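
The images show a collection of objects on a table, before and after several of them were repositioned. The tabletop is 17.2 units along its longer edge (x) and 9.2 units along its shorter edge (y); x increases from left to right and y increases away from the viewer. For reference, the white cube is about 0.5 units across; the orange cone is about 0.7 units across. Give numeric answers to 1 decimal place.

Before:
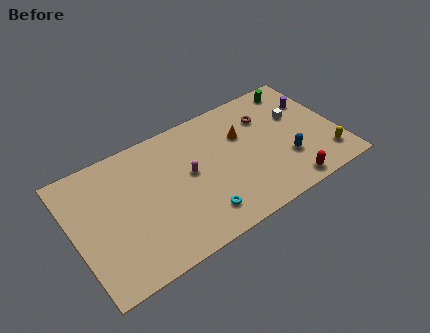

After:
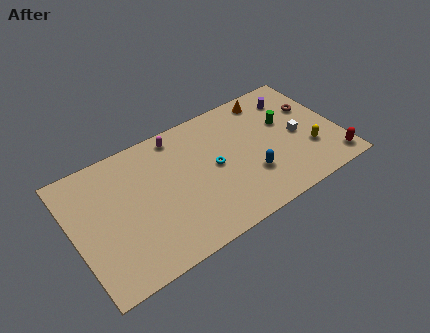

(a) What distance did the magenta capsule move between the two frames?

3.1

The magenta capsule was near (7.5, 5.0) before and (7.2, 8.1) after, so it travelled √(0.3² + 3.1²) ≈ 3.1 units.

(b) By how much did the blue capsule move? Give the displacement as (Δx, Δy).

(-2.4, 0.0)

The blue capsule was at about (13.6, 2.9) and moved to about (11.2, 2.9).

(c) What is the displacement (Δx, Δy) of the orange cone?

(2.1, 1.9)

The orange cone was at about (11.2, 6.1) and moved to about (13.3, 8.0).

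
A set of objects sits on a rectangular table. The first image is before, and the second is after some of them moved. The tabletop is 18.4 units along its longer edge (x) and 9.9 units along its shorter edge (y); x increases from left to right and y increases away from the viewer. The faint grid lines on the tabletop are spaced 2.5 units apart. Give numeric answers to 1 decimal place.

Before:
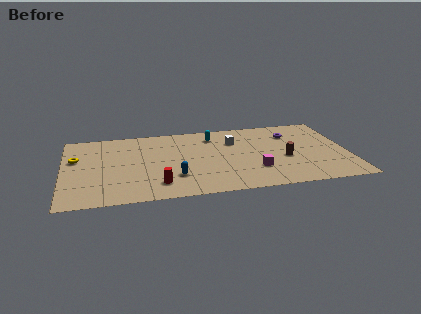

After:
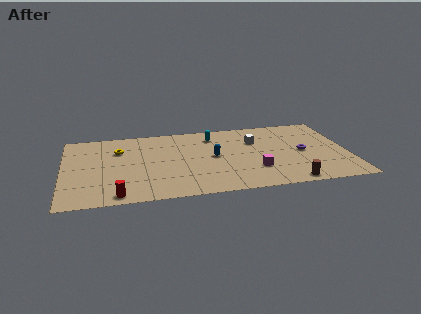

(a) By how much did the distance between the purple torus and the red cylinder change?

+2.3

Before: roughly 10.4 units apart; after: 12.7. That's 2.3 units further apart.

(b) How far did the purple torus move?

2.7

The purple torus moved from about (14.9, 7.4) to (15.5, 4.8), a distance of √(0.6² + 2.6²) ≈ 2.7.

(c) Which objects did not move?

the cyan capsule and the magenta cube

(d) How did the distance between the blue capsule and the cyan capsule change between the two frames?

-3.0

The distance was about 5.9 in the first image and 2.9 in the second, so they moved 3.0 units closer together.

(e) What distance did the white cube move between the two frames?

1.4

The white cube moved from about (11.1, 7.0) to (12.5, 6.8), a distance of √(1.4² + 0.2²) ≈ 1.4.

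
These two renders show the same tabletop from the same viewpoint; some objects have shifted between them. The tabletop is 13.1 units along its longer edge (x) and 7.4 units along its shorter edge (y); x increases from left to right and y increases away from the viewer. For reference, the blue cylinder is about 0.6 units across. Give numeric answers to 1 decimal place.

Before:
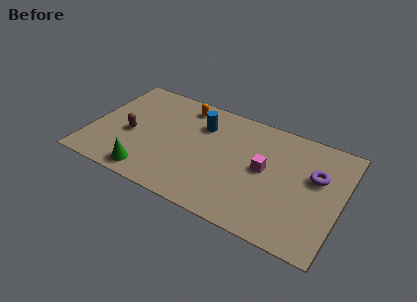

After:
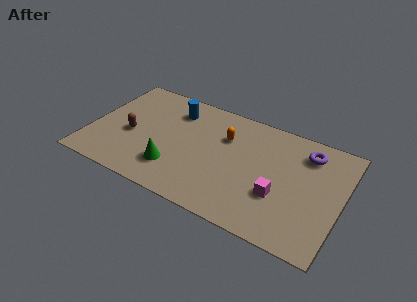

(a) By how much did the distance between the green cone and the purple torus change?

-1.4

They were about 9.0 units apart before and 7.6 after — 1.4 units closer together.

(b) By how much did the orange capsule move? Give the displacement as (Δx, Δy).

(2.4, -1.2)

The orange capsule started near (4.5, 6.3) and ended near (6.9, 5.1).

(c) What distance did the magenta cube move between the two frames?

1.6

The magenta cube was near (9.1, 3.9) before and (10.0, 2.6) after, so it travelled √(0.9² + 1.3²) ≈ 1.6 units.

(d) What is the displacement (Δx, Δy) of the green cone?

(1.2, 0.9)

The green cone was at about (3.4, 1.0) and moved to about (4.6, 1.9).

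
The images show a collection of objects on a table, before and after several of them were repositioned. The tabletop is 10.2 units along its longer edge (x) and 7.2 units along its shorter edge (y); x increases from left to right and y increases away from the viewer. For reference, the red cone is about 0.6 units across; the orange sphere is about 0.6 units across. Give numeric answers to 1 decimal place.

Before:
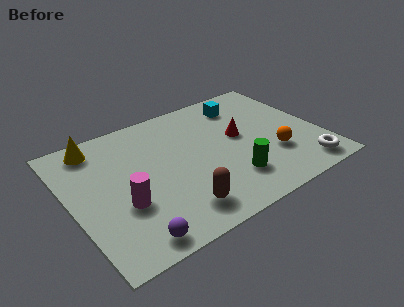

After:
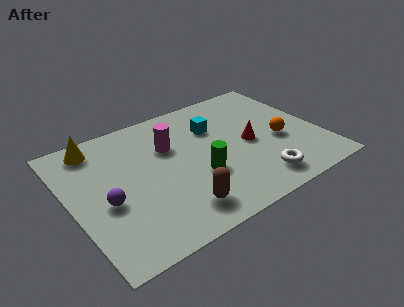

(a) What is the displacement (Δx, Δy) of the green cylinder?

(-1.2, 0.8)

The green cylinder was at about (6.2, 1.8) and moved to about (5.0, 2.6).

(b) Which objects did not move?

the brown capsule and the yellow cone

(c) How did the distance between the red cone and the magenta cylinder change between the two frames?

-1.9

Before: roughly 5.3 units apart; after: 3.4. That's 1.9 units closer together.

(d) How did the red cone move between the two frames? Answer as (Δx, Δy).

(0.3, -0.6)

The red cone started near (7.0, 4.0) and ended near (7.3, 3.4).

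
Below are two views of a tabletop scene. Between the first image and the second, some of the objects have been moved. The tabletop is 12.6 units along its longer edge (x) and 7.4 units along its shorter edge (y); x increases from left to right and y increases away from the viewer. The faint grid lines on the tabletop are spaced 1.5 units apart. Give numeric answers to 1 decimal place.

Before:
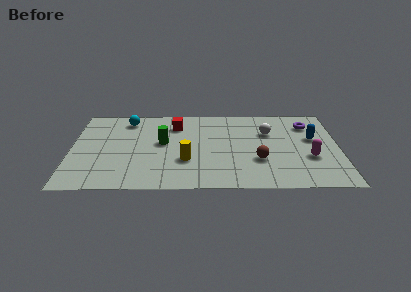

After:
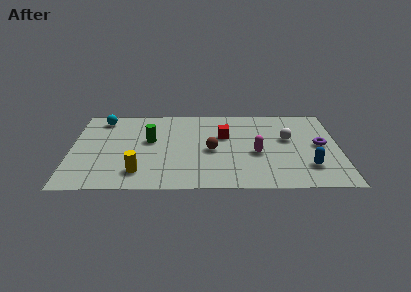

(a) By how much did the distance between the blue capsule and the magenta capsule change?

+1.0

The distance was about 1.7 in the first image and 2.7 in the second, so they moved 1.0 units further apart.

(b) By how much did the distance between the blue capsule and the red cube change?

-1.8

The distance was about 6.6 in the first image and 4.8 in the second, so they moved 1.8 units closer together.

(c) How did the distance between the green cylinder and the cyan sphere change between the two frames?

+0.3

Before: roughly 2.7 units apart; after: 3.0. That's 0.3 units further apart.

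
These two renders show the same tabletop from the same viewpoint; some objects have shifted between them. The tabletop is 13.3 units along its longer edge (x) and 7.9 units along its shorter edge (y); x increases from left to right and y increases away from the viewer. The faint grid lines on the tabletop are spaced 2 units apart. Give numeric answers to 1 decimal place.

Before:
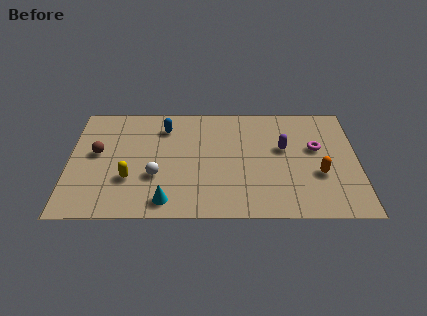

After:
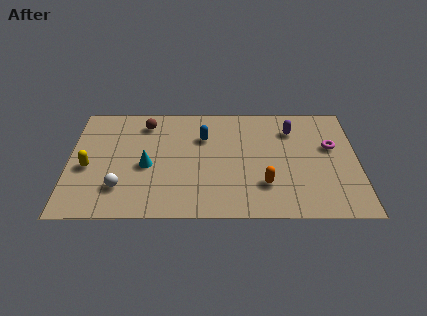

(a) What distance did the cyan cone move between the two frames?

2.6

The cyan cone was near (4.5, 1.1) before and (3.6, 3.5) after, so it travelled √(0.9² + 2.4²) ≈ 2.6 units.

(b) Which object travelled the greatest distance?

the brown sphere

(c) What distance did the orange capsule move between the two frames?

2.6

The orange capsule was near (11.5, 2.9) before and (9.0, 2.2) after, so it travelled √(2.5² + 0.7²) ≈ 2.6 units.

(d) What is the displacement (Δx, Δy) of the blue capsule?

(1.8, -0.7)

From the two frames, the blue capsule sits at roughly (4.4, 6.2) before and (6.2, 5.5) after.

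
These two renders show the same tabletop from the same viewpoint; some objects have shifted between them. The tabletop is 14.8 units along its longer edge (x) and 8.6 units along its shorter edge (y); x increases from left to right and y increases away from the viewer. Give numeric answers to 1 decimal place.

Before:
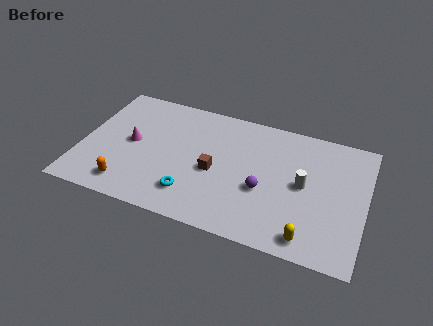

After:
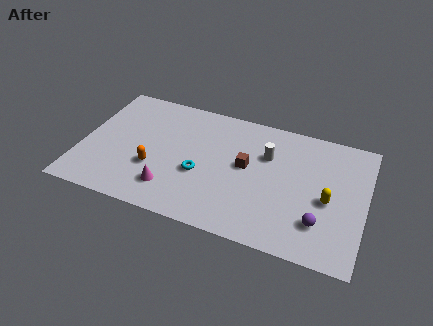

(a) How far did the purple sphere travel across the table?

3.2

The purple sphere moved from about (9.6, 3.4) to (12.6, 2.2), a distance of √(3.0² + 1.2²) ≈ 3.2.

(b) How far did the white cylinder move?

2.4

The white cylinder moved from about (11.6, 4.4) to (9.6, 5.8), a distance of √(2.0² + 1.4²) ≈ 2.4.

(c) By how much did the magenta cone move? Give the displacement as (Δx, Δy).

(2.3, -2.5)

The magenta cone was at about (2.6, 4.4) and moved to about (4.9, 1.9).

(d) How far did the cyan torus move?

1.5

The cyan torus moved from about (6.0, 1.9) to (6.3, 3.4), a distance of √(0.3² + 1.5²) ≈ 1.5.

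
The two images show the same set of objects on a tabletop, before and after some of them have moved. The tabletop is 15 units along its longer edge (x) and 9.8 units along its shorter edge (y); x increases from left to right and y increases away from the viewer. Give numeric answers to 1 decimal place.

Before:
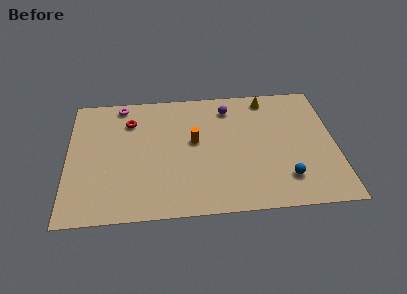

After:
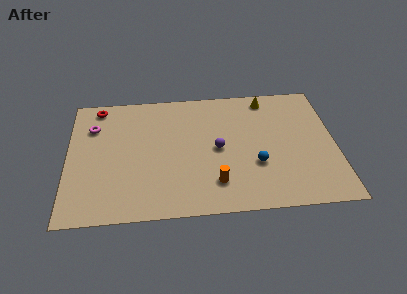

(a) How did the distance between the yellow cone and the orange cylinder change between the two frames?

+1.9

Before: roughly 5.2 units apart; after: 7.1. That's 1.9 units further apart.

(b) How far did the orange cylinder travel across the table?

3.5

The orange cylinder moved from about (7.1, 5.5) to (8.2, 2.2), a distance of √(1.1² + 3.3²) ≈ 3.5.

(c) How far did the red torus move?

2.2

The red torus moved from about (3.5, 7.4) to (1.7, 8.7), a distance of √(1.8² + 1.3²) ≈ 2.2.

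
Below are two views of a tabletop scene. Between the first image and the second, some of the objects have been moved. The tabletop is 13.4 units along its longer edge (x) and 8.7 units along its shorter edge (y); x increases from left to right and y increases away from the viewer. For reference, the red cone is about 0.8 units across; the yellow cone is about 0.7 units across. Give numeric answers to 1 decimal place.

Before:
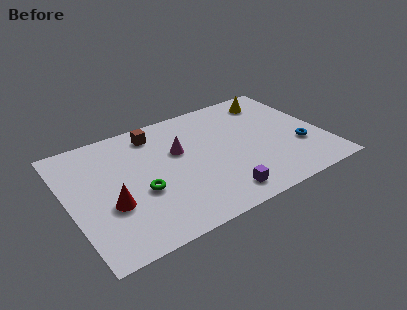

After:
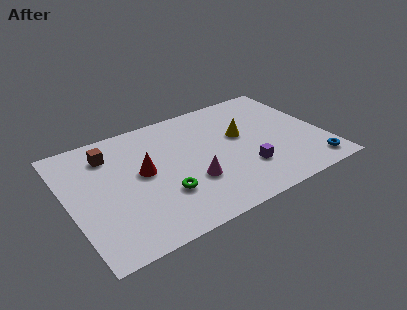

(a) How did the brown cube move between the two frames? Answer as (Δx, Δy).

(-2.5, -0.5)

From the two frames, the brown cube sits at roughly (4.9, 7.3) before and (2.4, 6.8) after.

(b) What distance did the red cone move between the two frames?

2.4

The red cone moved from about (2.0, 3.2) to (3.9, 4.7), a distance of √(1.9² + 1.5²) ≈ 2.4.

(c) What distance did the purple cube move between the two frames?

2.0

The purple cube moved from about (7.4, 1.3) to (9.0, 2.5), a distance of √(1.6² + 1.2²) ≈ 2.0.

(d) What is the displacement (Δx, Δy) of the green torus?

(1.1, -0.7)

The green torus started near (3.6, 3.4) and ended near (4.7, 2.7).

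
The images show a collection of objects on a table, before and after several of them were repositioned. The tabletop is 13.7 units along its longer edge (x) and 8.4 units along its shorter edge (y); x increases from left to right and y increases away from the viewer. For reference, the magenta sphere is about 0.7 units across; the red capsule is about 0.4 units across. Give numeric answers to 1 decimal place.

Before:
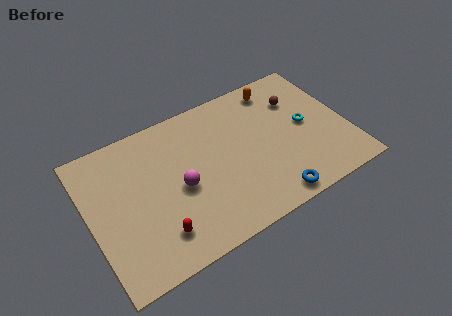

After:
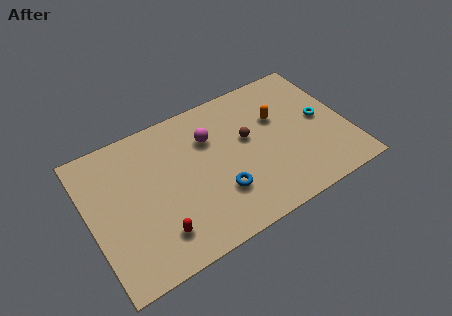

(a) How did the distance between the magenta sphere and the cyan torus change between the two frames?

-0.9

They were about 6.9 units apart before and 6.0 after — 0.9 units closer together.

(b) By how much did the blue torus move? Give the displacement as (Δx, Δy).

(-2.5, 1.6)

The blue torus started near (9.1, 0.9) and ended near (6.6, 2.5).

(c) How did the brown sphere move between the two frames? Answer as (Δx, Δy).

(-2.9, -1.1)

From the two frames, the brown sphere sits at roughly (11.4, 6.0) before and (8.5, 4.9) after.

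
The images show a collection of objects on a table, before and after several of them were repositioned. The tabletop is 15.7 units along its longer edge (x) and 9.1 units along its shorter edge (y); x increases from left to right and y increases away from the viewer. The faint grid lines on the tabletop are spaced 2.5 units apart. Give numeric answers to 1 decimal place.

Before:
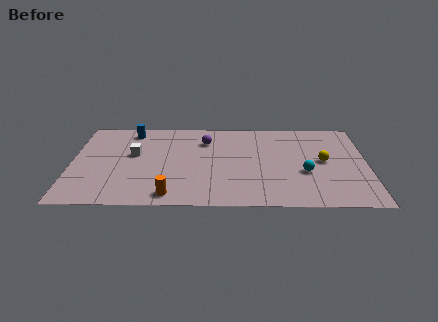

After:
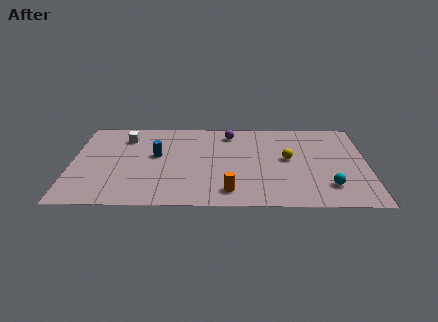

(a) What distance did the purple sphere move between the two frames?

1.5

The purple sphere moved from about (7.1, 6.8) to (8.4, 7.6), a distance of √(1.3² + 0.8²) ≈ 1.5.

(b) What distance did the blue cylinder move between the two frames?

3.0

The blue cylinder was near (3.1, 7.8) before and (4.5, 5.2) after, so it travelled √(1.4² + 2.6²) ≈ 3.0 units.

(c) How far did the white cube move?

1.9

The white cube was near (3.3, 5.3) before and (2.8, 7.1) after, so it travelled √(0.5² + 1.8²) ≈ 1.9 units.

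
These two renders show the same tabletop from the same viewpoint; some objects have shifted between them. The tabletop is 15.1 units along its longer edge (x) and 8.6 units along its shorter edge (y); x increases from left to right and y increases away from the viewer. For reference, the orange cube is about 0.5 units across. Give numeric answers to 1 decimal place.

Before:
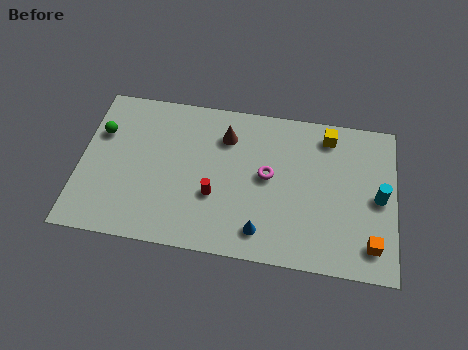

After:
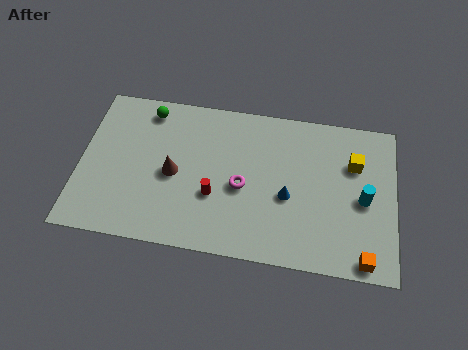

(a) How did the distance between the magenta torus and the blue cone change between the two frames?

-0.9

Before: roughly 3.1 units apart; after: 2.2. That's 0.9 units closer together.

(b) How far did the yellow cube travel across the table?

1.9

The yellow cube was near (11.8, 7.3) before and (13.1, 5.9) after, so it travelled √(1.3² + 1.4²) ≈ 1.9 units.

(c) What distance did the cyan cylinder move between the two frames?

0.7

The cyan cylinder was near (14.3, 4.2) before and (13.6, 4.0) after, so it travelled √(0.7² + 0.2²) ≈ 0.7 units.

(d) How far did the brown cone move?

3.5

From (6.9, 6.5) to (4.5, 4.0), the brown cone covered √(2.4² + 2.5²) ≈ 3.5 units.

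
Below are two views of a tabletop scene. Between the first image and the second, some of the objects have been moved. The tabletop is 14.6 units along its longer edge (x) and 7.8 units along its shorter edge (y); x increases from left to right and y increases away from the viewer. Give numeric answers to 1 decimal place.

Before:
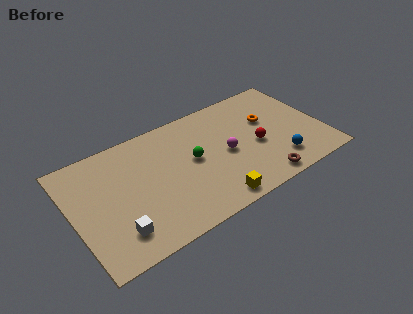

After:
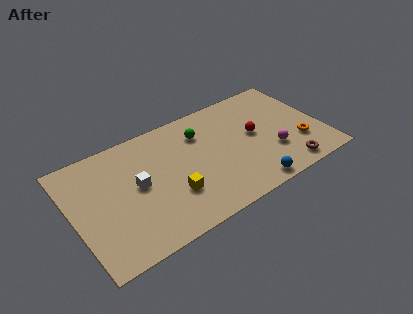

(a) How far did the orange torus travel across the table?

2.9

The orange torus moved from about (11.6, 4.9) to (13.1, 2.4), a distance of √(1.5² + 2.5²) ≈ 2.9.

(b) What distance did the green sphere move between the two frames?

1.7

From (7.0, 4.2) to (7.7, 5.8), the green sphere covered √(0.7² + 1.6²) ≈ 1.7 units.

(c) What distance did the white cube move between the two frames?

2.8

The white cube was near (2.2, 1.7) before and (3.7, 4.1) after, so it travelled √(1.5² + 2.4²) ≈ 2.8 units.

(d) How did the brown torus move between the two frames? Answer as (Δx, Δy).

(1.6, 0.1)

The brown torus started near (10.5, 0.9) and ended near (12.1, 1.0).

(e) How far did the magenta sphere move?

2.9

From (8.9, 3.7) to (11.5, 2.5), the magenta sphere covered √(2.6² + 1.2²) ≈ 2.9 units.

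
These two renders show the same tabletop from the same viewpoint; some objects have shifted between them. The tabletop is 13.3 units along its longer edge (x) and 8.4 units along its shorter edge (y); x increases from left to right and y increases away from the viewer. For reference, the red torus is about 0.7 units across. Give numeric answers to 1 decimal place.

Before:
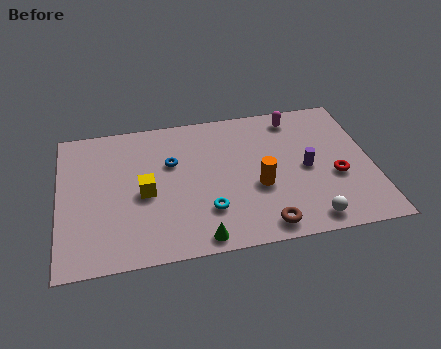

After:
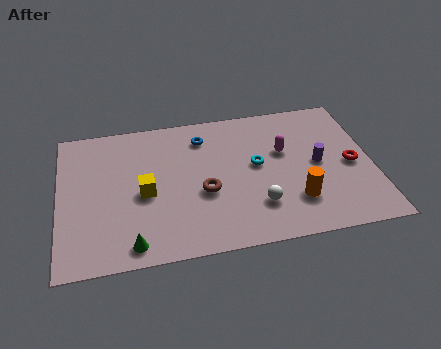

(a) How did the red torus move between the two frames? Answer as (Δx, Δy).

(0.7, 0.6)

From the two frames, the red torus sits at roughly (11.7, 3.3) before and (12.4, 3.9) after.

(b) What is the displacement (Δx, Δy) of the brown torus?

(-2.4, 2.4)

From the two frames, the brown torus sits at roughly (8.5, 1.0) before and (6.1, 3.4) after.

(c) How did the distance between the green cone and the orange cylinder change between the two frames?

+3.4

Before: roughly 3.6 units apart; after: 7.0. That's 3.4 units further apart.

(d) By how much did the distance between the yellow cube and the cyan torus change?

+1.9

They were about 3.0 units apart before and 4.9 after — 1.9 units further apart.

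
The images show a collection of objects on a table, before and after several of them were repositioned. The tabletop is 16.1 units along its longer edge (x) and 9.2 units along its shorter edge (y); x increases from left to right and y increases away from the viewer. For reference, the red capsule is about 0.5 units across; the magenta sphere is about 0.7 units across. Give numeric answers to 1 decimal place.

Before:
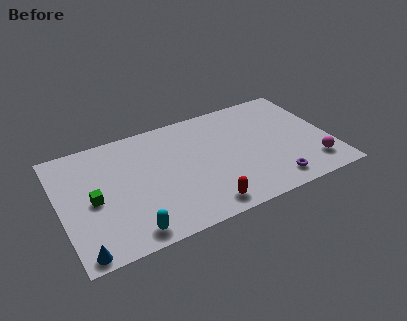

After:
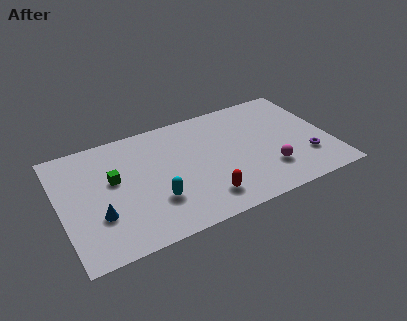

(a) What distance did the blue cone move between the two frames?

2.5

The blue cone was near (0.9, 0.8) before and (2.1, 3.0) after, so it travelled √(1.2² + 2.2²) ≈ 2.5 units.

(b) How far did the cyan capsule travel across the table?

2.4

The cyan capsule moved from about (3.7, 1.1) to (5.4, 2.8), a distance of √(1.7² + 1.7²) ≈ 2.4.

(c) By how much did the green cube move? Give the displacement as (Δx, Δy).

(1.3, 1.1)

The green cube started near (1.9, 4.3) and ended near (3.2, 5.4).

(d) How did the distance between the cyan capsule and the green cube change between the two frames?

-0.3

The distance was about 3.7 in the first image and 3.4 in the second, so they moved 0.3 units closer together.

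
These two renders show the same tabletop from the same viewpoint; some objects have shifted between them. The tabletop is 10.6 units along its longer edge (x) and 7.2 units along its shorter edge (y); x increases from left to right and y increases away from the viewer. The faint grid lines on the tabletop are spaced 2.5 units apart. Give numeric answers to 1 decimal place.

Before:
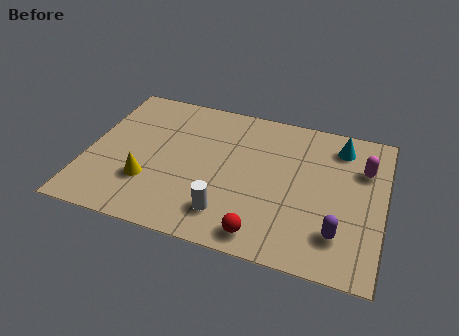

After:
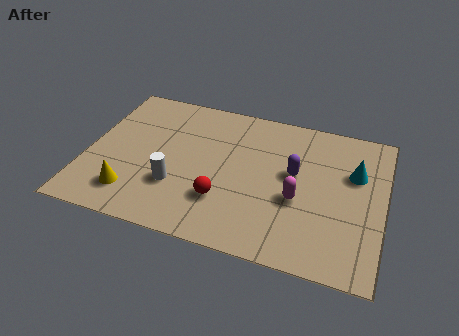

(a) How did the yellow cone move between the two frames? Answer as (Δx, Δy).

(-0.5, -0.7)

From the two frames, the yellow cone sits at roughly (2.3, 2.2) before and (1.8, 1.5) after.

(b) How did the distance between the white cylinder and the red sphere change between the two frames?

+0.3

Before: roughly 1.4 units apart; after: 1.7. That's 0.3 units further apart.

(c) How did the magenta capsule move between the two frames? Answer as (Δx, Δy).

(-2.2, -2.1)

The magenta capsule was at about (9.8, 5.0) and moved to about (7.6, 2.9).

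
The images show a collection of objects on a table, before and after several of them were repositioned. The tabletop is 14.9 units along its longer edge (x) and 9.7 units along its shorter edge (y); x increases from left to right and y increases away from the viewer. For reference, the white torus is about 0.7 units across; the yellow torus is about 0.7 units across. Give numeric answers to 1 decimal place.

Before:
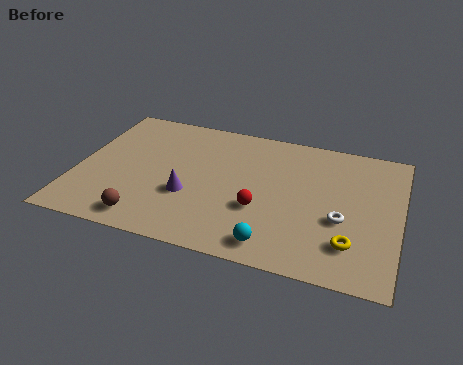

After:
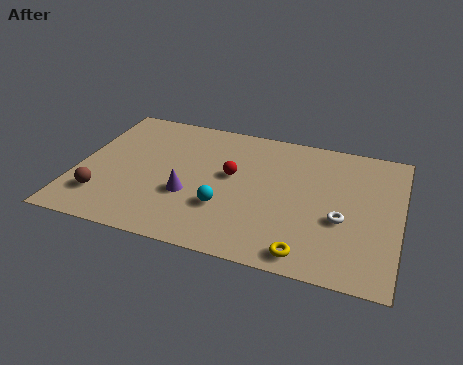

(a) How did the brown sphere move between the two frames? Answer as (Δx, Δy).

(-2.2, 1.0)

The brown sphere was at about (3.6, 1.3) and moved to about (1.4, 2.3).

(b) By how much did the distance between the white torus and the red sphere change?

+1.8

Before: roughly 3.7 units apart; after: 5.5. That's 1.8 units further apart.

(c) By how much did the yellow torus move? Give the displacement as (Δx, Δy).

(-1.9, -1.2)

The yellow torus started near (12.8, 2.3) and ended near (10.9, 1.1).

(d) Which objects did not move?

the white torus and the purple cone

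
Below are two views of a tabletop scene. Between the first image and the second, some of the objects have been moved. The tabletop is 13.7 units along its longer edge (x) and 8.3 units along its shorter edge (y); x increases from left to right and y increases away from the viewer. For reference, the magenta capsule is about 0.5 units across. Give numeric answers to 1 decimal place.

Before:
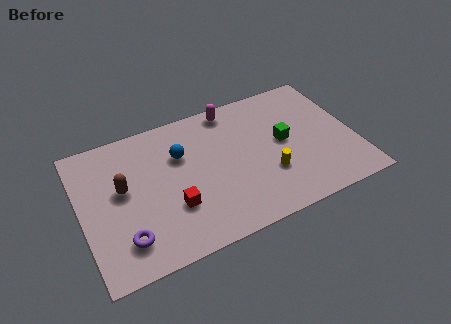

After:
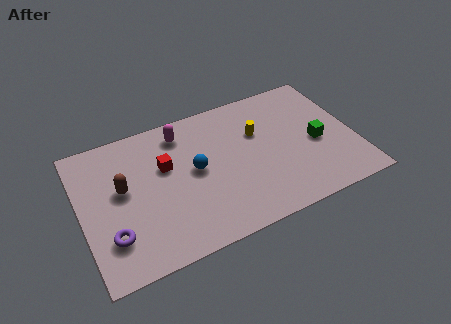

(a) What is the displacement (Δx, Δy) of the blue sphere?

(0.6, -1.2)

From the two frames, the blue sphere sits at roughly (5.1, 5.6) before and (5.7, 4.4) after.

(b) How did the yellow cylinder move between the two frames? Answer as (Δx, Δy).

(-0.2, 2.7)

From the two frames, the yellow cylinder sits at roughly (9.2, 2.7) before and (9.0, 5.4) after.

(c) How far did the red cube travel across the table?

2.5

The red cube moved from about (4.4, 2.7) to (4.3, 5.2), a distance of √(0.1² + 2.5²) ≈ 2.5.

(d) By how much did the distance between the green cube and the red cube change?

+1.6

The distance was about 6.0 in the first image and 7.6 in the second, so they moved 1.6 units further apart.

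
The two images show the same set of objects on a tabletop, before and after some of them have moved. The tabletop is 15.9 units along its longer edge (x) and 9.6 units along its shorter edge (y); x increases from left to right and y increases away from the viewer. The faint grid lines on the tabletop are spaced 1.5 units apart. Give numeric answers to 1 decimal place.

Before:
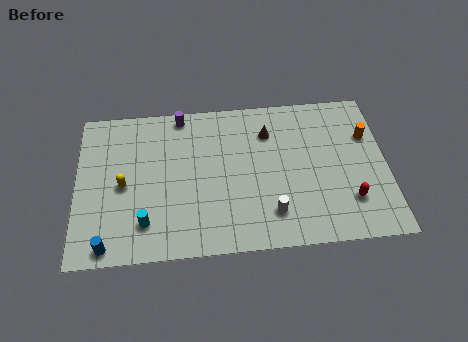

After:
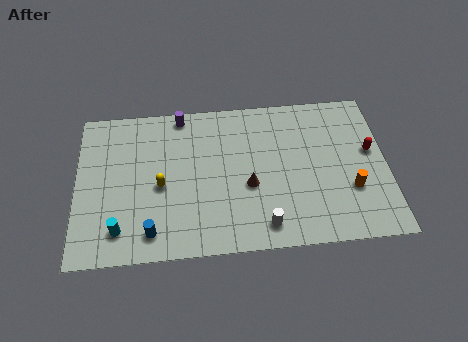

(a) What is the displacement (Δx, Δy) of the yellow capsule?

(1.9, -0.2)

The yellow capsule was at about (2.4, 4.5) and moved to about (4.3, 4.3).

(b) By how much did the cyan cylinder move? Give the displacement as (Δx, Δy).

(-1.3, -0.3)

The cyan cylinder was at about (3.5, 2.1) and moved to about (2.2, 1.8).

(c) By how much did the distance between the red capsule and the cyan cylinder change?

+3.0

Before: roughly 10.4 units apart; after: 13.4. That's 3.0 units further apart.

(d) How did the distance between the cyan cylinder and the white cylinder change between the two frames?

+0.9

Before: roughly 6.4 units apart; after: 7.3. That's 0.9 units further apart.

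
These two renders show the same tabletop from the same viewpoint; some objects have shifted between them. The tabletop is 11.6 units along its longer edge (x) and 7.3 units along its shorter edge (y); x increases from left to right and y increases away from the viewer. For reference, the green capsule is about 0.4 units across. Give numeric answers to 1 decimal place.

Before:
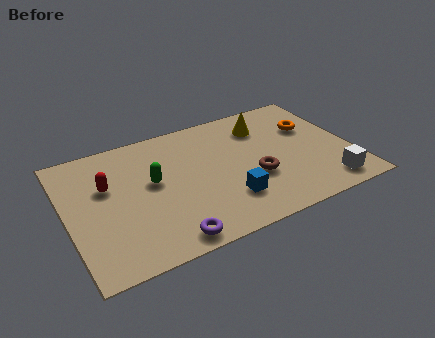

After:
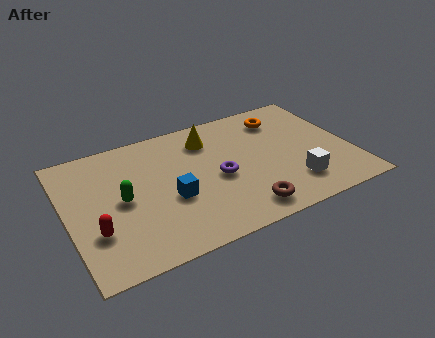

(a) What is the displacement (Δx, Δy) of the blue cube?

(-2.2, 1.0)

The blue cube was at about (6.3, 1.9) and moved to about (4.1, 2.9).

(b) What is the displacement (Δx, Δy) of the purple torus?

(2.4, 2.5)

The purple torus was at about (3.7, 0.8) and moved to about (6.1, 3.3).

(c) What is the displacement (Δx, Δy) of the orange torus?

(-1.1, 1.0)

From the two frames, the orange torus sits at roughly (10.2, 4.8) before and (9.1, 5.8) after.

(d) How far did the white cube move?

1.4

The white cube moved from about (10.3, 1.1) to (9.0, 1.7), a distance of √(1.3² + 0.6²) ≈ 1.4.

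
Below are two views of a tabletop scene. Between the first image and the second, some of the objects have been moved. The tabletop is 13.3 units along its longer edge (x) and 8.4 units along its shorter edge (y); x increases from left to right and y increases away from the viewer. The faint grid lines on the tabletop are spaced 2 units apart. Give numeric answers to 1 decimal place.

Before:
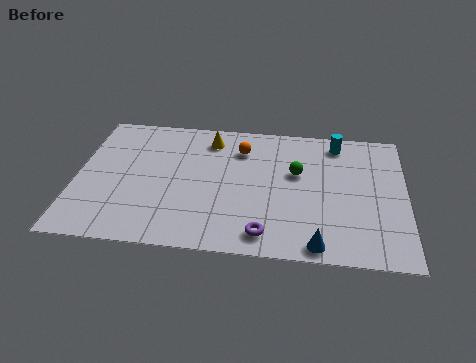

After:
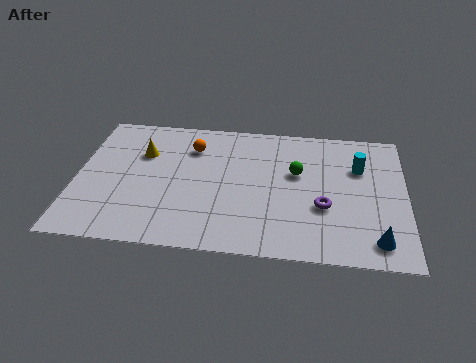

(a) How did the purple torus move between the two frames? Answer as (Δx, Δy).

(2.3, 1.9)

The purple torus started near (7.7, 1.2) and ended near (10.0, 3.1).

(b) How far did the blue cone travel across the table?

2.4

From (9.8, 0.8) to (12.1, 1.3), the blue cone covered √(2.3² + 0.5²) ≈ 2.4 units.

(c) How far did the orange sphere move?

2.0

The orange sphere moved from about (6.6, 6.4) to (4.6, 6.3), a distance of √(2.0² + 0.1²) ≈ 2.0.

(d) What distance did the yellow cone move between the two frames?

3.0

From (5.3, 6.9) to (2.6, 5.7), the yellow cone covered √(2.7² + 1.2²) ≈ 3.0 units.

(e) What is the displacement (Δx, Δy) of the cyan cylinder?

(0.9, -1.5)

The cyan cylinder was at about (10.5, 7.2) and moved to about (11.4, 5.7).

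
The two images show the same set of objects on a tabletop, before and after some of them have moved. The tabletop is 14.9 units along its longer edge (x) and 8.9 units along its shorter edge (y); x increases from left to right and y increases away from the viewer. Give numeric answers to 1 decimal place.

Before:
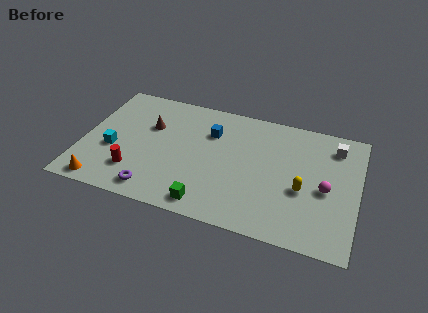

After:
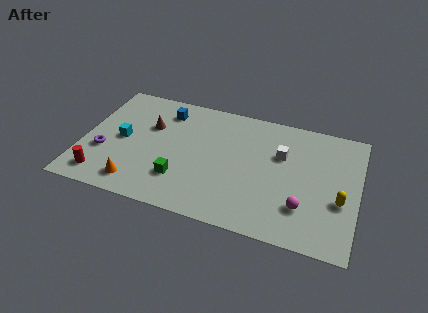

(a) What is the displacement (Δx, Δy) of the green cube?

(-1.6, 1.3)

The green cube started near (7.1, 1.1) and ended near (5.5, 2.4).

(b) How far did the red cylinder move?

1.9

From (3.0, 2.2) to (1.3, 1.4), the red cylinder covered √(1.7² + 0.8²) ≈ 1.9 units.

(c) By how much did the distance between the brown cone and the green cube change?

-2.0

They were about 5.9 units apart before and 3.9 after — 2.0 units closer together.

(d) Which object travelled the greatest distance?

the purple torus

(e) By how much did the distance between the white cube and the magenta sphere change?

+0.5

The distance was about 3.2 in the first image and 3.7 in the second, so they moved 0.5 units further apart.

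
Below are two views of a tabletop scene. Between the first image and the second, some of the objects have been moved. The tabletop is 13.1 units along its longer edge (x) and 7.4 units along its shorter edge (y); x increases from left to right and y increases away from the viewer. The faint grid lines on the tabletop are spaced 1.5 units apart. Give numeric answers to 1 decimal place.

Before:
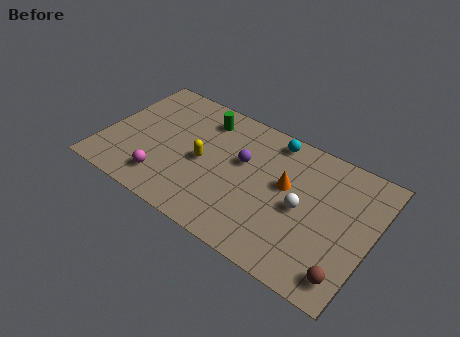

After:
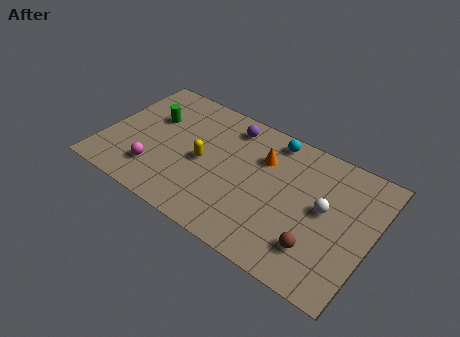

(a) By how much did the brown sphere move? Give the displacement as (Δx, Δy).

(-1.5, 0.6)

From the two frames, the brown sphere sits at roughly (12.3, 1.2) before and (10.8, 1.8) after.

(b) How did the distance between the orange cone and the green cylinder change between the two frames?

+0.8

Before: roughly 4.7 units apart; after: 5.5. That's 0.8 units further apart.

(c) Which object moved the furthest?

the green cylinder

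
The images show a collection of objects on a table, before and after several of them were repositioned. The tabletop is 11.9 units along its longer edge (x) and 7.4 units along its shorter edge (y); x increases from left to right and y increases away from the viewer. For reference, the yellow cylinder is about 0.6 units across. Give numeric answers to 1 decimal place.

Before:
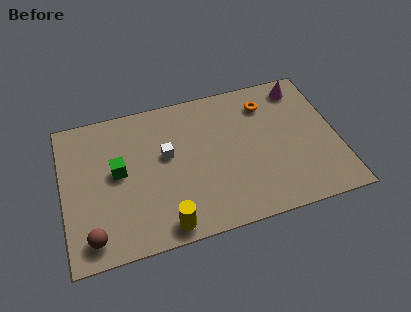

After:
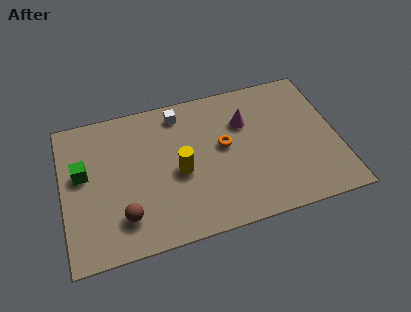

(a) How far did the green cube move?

1.5

The green cube moved from about (2.4, 4.0) to (0.9, 4.3), a distance of √(1.5² + 0.3²) ≈ 1.5.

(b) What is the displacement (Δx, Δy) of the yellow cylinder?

(0.8, 2.5)

The yellow cylinder started near (4.2, 0.8) and ended near (5.0, 3.3).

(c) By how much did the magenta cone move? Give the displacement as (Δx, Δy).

(-2.6, -1.2)

The magenta cone was at about (10.6, 6.3) and moved to about (8.0, 5.1).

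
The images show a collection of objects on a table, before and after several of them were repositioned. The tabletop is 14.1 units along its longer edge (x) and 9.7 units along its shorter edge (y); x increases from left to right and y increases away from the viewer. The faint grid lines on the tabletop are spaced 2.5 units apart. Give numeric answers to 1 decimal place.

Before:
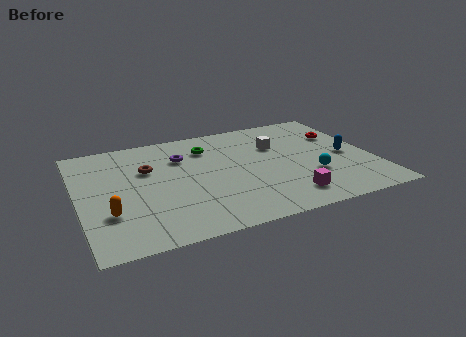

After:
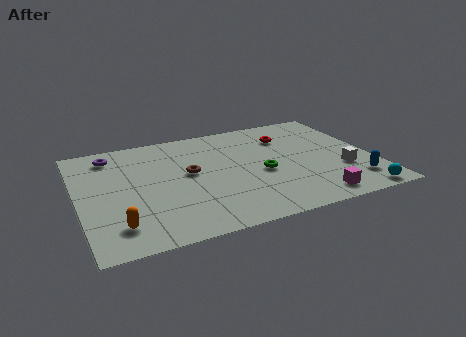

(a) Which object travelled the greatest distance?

the white cube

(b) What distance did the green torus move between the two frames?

3.9

From (6.4, 7.4) to (8.7, 4.2), the green torus covered √(2.3² + 3.2²) ≈ 3.9 units.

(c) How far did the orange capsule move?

1.1

The orange capsule moved from about (1.3, 3.0) to (1.6, 1.9), a distance of √(0.3² + 1.1²) ≈ 1.1.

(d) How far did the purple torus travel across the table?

3.5

The purple torus moved from about (5.1, 6.9) to (1.8, 8.1), a distance of √(3.3² + 1.2²) ≈ 3.5.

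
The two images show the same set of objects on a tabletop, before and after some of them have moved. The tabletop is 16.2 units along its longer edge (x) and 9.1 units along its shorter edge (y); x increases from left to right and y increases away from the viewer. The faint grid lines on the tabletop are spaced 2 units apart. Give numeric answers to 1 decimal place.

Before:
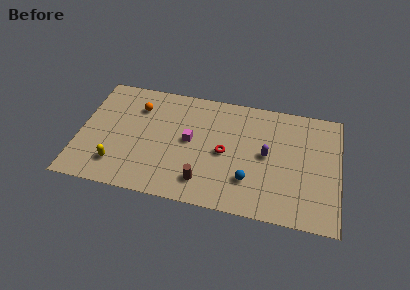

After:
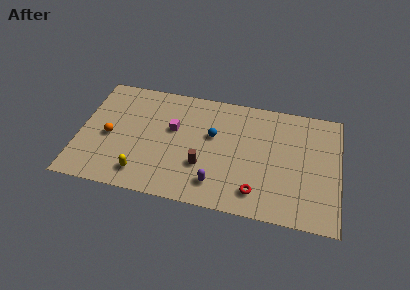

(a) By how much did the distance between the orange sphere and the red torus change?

+3.5

The distance was about 6.1 in the first image and 9.6 in the second, so they moved 3.5 units further apart.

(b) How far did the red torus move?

3.3

The red torus was near (9.1, 4.3) before and (11.2, 1.7) after, so it travelled √(2.1² + 2.6²) ≈ 3.3 units.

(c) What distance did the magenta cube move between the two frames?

1.3

The magenta cube was near (6.9, 4.8) before and (5.8, 5.5) after, so it travelled √(1.1² + 0.7²) ≈ 1.3 units.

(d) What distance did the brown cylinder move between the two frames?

1.2

The brown cylinder moved from about (7.9, 1.8) to (7.8, 3.0), a distance of √(0.1² + 1.2²) ≈ 1.2.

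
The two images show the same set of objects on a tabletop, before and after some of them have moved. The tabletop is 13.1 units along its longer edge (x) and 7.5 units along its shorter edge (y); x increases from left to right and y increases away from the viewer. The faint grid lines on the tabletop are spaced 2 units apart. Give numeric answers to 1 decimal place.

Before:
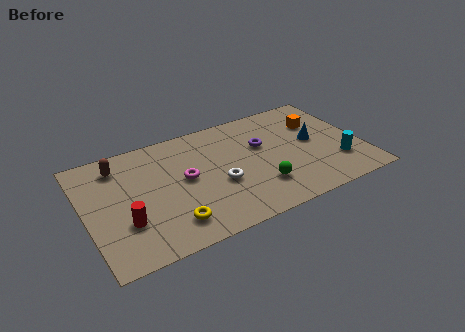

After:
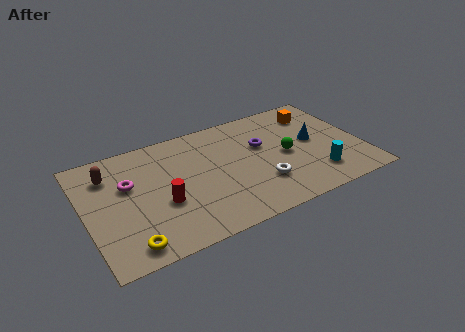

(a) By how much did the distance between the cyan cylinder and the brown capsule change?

-0.6

The distance was about 10.8 in the first image and 10.2 in the second, so they moved 0.6 units closer together.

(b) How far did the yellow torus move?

2.1

From (3.7, 1.5) to (1.7, 1.0), the yellow torus covered √(2.0² + 0.5²) ≈ 2.1 units.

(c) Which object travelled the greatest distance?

the magenta torus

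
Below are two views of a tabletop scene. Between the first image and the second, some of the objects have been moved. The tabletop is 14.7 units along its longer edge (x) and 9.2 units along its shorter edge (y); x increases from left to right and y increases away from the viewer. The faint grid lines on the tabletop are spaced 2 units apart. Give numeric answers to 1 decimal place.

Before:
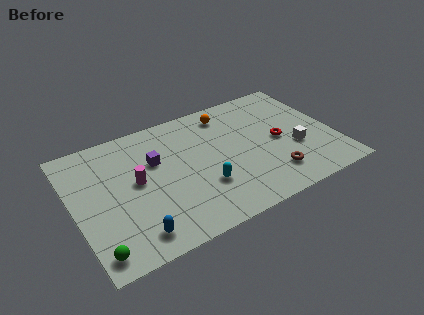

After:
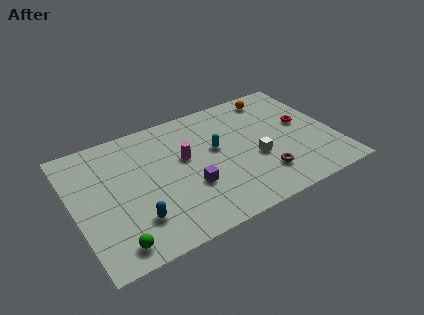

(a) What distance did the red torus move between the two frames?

1.7

The red torus moved from about (11.6, 4.4) to (13.1, 5.1), a distance of √(1.5² + 0.7²) ≈ 1.7.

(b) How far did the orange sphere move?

2.8

The orange sphere moved from about (9.1, 7.7) to (11.9, 7.9), a distance of √(2.8² + 0.2²) ≈ 2.8.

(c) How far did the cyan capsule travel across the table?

2.6

The cyan capsule was near (7.0, 2.9) before and (8.1, 5.3) after, so it travelled √(1.1² + 2.4²) ≈ 2.6 units.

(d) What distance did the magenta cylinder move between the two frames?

2.8

From (3.5, 4.9) to (6.3, 5.4), the magenta cylinder covered √(2.8² + 0.5²) ≈ 2.8 units.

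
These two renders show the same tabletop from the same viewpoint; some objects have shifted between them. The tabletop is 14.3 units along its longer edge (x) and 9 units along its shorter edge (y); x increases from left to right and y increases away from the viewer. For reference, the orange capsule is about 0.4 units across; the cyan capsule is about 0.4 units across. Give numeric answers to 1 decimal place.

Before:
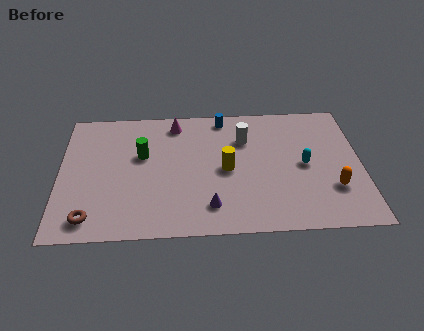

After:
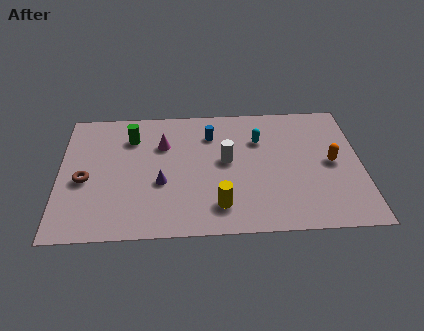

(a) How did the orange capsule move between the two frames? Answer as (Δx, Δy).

(0.0, 1.8)

The orange capsule was at about (12.9, 2.7) and moved to about (12.9, 4.5).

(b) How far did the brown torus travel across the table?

2.6

From (1.5, 1.3) to (1.2, 3.9), the brown torus covered √(0.3² + 2.6²) ≈ 2.6 units.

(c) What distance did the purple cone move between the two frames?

2.9

The purple cone moved from about (7.1, 1.8) to (4.8, 3.5), a distance of √(2.3² + 1.7²) ≈ 2.9.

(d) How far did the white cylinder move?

1.7

The white cylinder moved from about (8.8, 6.4) to (7.9, 4.9), a distance of √(0.9² + 1.5²) ≈ 1.7.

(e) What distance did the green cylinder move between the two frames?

1.4

From (3.9, 5.5) to (3.4, 6.8), the green cylinder covered √(0.5² + 1.3²) ≈ 1.4 units.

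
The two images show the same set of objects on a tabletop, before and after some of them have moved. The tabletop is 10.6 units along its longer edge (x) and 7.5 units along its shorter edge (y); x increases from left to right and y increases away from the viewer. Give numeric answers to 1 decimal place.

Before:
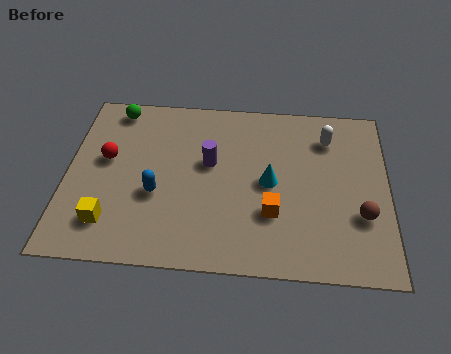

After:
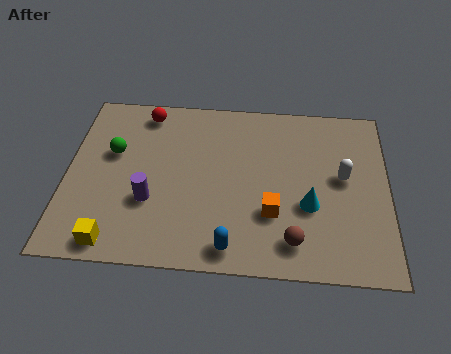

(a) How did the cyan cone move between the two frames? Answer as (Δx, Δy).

(1.3, -0.9)

From the two frames, the cyan cone sits at roughly (6.7, 3.7) before and (8.0, 2.8) after.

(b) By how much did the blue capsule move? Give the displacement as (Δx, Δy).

(2.5, -2.0)

The blue capsule started near (3.0, 2.9) and ended near (5.5, 0.9).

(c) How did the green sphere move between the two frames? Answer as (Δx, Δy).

(0.0, -2.0)

The green sphere started near (1.5, 6.6) and ended near (1.5, 4.6).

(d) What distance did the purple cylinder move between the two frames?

2.6

The purple cylinder was near (4.7, 4.4) before and (2.8, 2.6) after, so it travelled √(1.9² + 1.8²) ≈ 2.6 units.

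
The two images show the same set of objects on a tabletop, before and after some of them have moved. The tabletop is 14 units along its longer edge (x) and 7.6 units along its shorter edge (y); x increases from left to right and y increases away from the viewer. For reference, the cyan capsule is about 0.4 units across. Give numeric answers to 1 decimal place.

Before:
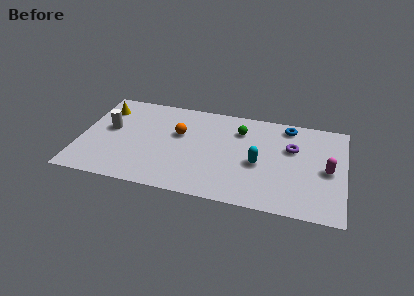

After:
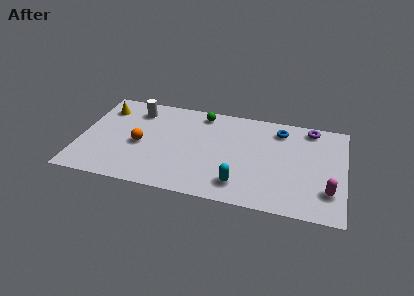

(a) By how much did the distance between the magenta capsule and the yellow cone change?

+0.5

The distance was about 12.2 in the first image and 12.7 in the second, so they moved 0.5 units further apart.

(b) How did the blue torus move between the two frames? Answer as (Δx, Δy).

(-0.4, -0.4)

The blue torus was at about (10.9, 6.6) and moved to about (10.5, 6.2).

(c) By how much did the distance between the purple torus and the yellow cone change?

+0.9

Before: roughly 10.1 units apart; after: 11.0. That's 0.9 units further apart.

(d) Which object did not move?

the yellow cone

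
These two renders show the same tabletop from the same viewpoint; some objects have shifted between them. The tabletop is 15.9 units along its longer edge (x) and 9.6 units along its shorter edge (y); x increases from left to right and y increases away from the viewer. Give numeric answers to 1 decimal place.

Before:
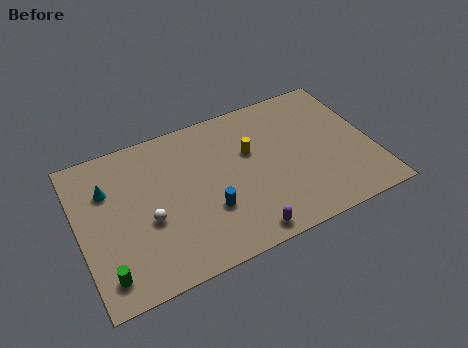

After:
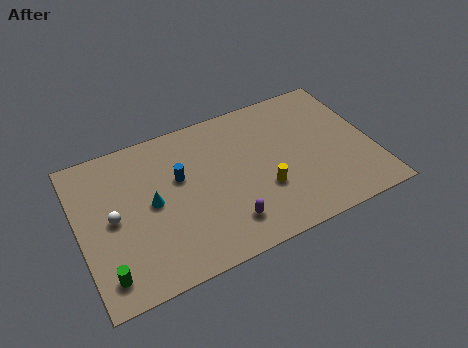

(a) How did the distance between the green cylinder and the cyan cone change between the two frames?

-0.8

Before: roughly 5.1 units apart; after: 4.3. That's 0.8 units closer together.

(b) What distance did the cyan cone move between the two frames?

2.8

The cyan cone moved from about (1.7, 6.7) to (3.9, 4.9), a distance of √(2.2² + 1.8²) ≈ 2.8.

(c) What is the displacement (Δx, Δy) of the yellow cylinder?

(0.4, -2.7)

From the two frames, the yellow cylinder sits at roughly (9.4, 6.0) before and (9.8, 3.3) after.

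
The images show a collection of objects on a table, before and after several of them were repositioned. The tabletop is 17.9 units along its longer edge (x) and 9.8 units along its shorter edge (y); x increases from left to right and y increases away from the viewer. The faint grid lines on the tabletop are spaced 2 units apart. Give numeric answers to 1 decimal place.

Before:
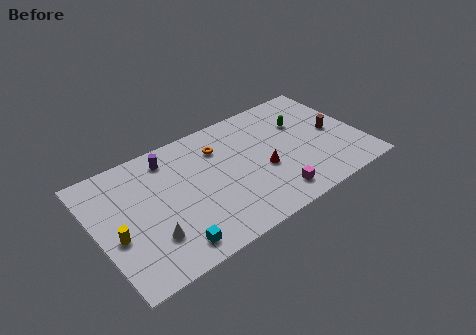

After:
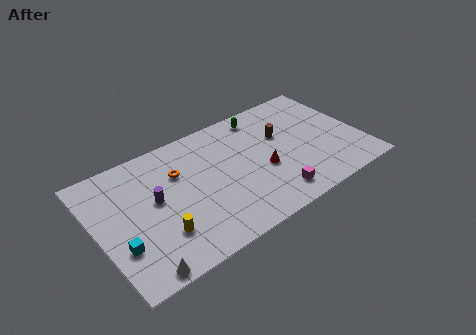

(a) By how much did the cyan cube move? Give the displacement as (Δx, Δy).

(-3.1, 1.7)

The cyan cube was at about (4.3, 1.4) and moved to about (1.2, 3.1).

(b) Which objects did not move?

the red cone and the magenta cube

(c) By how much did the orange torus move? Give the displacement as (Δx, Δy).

(-2.9, -0.6)

The orange torus was at about (8.6, 7.3) and moved to about (5.7, 6.7).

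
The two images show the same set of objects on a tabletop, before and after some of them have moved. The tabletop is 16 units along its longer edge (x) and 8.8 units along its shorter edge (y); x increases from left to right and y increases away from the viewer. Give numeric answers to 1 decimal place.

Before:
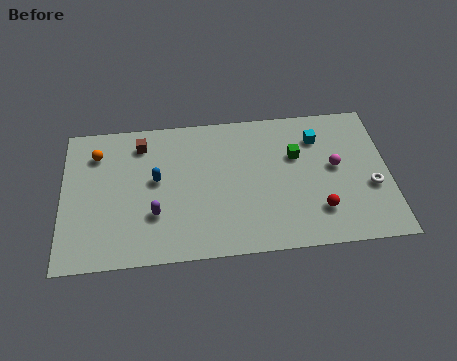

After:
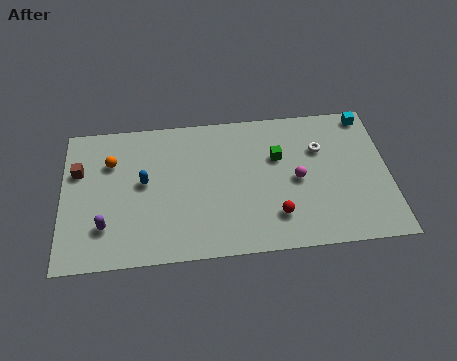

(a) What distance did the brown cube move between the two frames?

3.4

From (3.9, 7.2) to (0.8, 5.8), the brown cube covered √(3.1² + 1.4²) ≈ 3.4 units.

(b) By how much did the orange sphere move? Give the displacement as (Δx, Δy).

(0.7, -0.6)

From the two frames, the orange sphere sits at roughly (1.7, 6.8) before and (2.4, 6.2) after.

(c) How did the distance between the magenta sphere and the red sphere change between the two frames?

-0.4

They were about 2.8 units apart before and 2.4 after — 0.4 units closer together.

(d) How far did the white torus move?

3.5

The white torus was near (15.1, 3.4) before and (12.7, 6.0) after, so it travelled √(2.4² + 2.6²) ≈ 3.5 units.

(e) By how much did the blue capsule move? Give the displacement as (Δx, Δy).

(-0.6, -0.1)

The blue capsule was at about (4.6, 4.9) and moved to about (4.0, 4.8).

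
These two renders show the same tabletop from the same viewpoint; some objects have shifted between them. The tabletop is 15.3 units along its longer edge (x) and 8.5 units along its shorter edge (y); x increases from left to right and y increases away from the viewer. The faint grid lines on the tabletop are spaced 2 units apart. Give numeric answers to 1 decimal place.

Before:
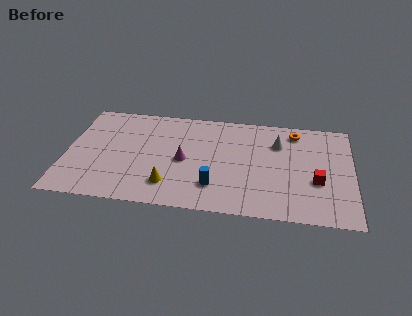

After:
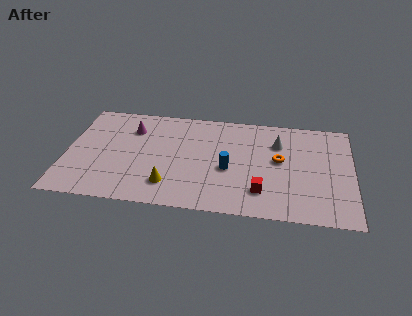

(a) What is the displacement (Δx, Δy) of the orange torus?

(-0.8, -2.5)

The orange torus was at about (12.2, 7.2) and moved to about (11.4, 4.7).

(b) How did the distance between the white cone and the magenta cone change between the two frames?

+2.5

They were about 5.4 units apart before and 7.9 after — 2.5 units further apart.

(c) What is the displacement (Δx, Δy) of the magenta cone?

(-2.9, 2.3)

From the two frames, the magenta cone sits at roughly (6.3, 4.0) before and (3.4, 6.3) after.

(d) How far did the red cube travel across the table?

3.1

From (13.4, 3.2) to (10.5, 2.0), the red cube covered √(2.9² + 1.2²) ≈ 3.1 units.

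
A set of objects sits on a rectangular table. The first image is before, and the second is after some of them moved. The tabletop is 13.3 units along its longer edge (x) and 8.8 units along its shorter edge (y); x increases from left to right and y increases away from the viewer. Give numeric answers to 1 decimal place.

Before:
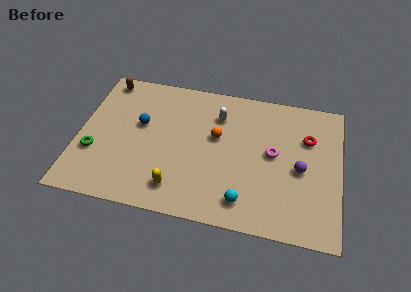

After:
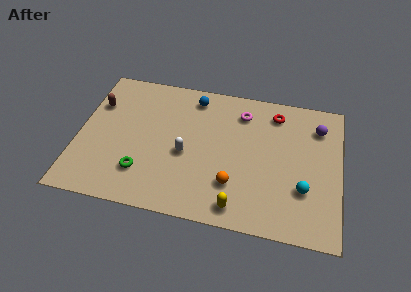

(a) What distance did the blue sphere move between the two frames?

3.5

From (3.1, 5.2) to (5.7, 7.5), the blue sphere covered √(2.6² + 2.3²) ≈ 3.5 units.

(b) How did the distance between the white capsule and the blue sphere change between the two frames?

-0.4

They were about 4.1 units apart before and 3.7 after — 0.4 units closer together.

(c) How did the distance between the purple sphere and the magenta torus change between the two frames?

+2.3

They were about 1.6 units apart before and 3.9 after — 2.3 units further apart.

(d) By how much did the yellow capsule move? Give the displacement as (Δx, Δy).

(3.1, -0.5)

The yellow capsule started near (5.2, 1.6) and ended near (8.3, 1.1).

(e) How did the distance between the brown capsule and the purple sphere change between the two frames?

+0.4

The distance was about 10.9 in the first image and 11.3 in the second, so they moved 0.4 units further apart.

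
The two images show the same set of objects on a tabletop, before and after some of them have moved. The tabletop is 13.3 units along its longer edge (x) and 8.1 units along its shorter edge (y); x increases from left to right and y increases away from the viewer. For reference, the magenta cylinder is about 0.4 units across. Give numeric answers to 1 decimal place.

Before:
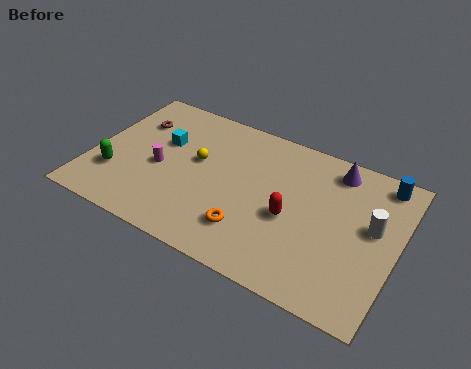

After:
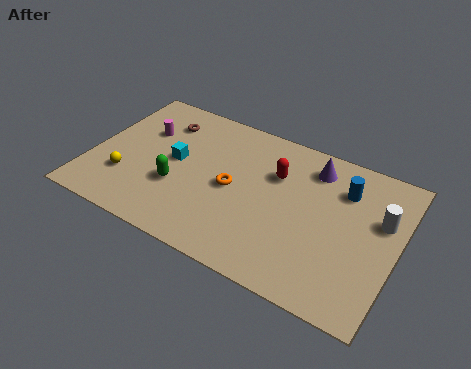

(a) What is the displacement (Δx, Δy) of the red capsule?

(-0.9, 2.0)

From the two frames, the red capsule sits at roughly (8.8, 3.5) before and (7.9, 5.5) after.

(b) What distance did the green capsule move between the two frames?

2.7

The green capsule was near (1.2, 2.4) before and (3.9, 2.9) after, so it travelled √(2.7² + 0.5²) ≈ 2.7 units.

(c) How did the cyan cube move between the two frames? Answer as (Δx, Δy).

(0.7, -0.8)

The cyan cube was at about (2.9, 5.1) and moved to about (3.6, 4.3).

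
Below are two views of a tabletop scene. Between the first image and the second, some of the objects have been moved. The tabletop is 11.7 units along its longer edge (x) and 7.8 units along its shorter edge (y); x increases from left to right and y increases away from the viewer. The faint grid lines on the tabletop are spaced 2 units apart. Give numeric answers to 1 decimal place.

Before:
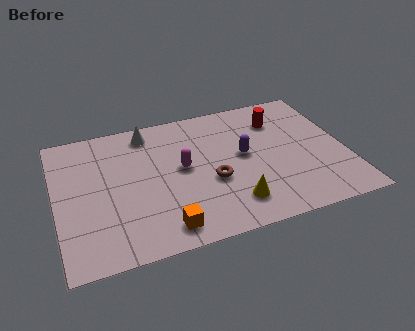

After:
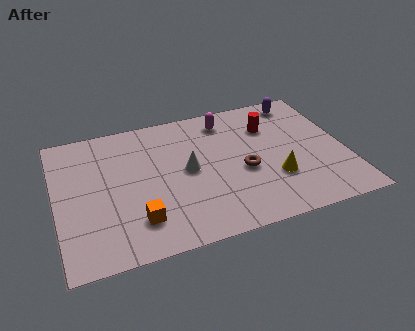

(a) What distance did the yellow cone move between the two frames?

2.0

From (6.9, 1.6) to (8.7, 2.5), the yellow cone covered √(1.8² + 0.9²) ≈ 2.0 units.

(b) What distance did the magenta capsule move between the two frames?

3.0

From (5.1, 4.2) to (7.1, 6.5), the magenta capsule covered √(2.0² + 2.3²) ≈ 3.0 units.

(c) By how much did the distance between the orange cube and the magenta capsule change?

+2.9

They were about 3.3 units apart before and 6.2 after — 2.9 units further apart.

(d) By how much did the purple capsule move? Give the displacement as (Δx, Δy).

(2.6, 2.6)

The purple capsule was at about (7.6, 4.2) and moved to about (10.2, 6.8).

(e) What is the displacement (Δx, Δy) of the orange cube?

(-1.0, 0.7)

The orange cube started near (4.1, 1.1) and ended near (3.1, 1.8).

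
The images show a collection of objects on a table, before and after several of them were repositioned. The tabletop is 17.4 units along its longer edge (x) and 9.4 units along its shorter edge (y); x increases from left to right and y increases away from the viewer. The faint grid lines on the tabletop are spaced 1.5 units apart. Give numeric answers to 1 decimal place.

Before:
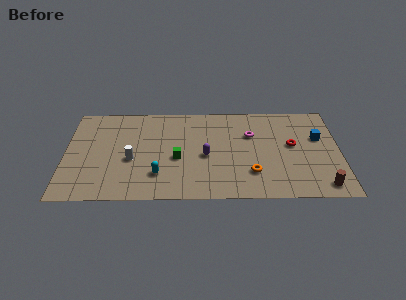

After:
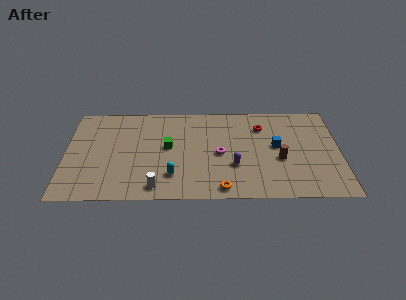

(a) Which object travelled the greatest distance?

the brown cylinder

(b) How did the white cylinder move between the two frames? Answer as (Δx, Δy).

(1.6, -2.7)

The white cylinder was at about (4.2, 3.9) and moved to about (5.8, 1.2).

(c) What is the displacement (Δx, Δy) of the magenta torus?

(-2.0, -1.9)

The magenta torus was at about (11.8, 6.3) and moved to about (9.8, 4.4).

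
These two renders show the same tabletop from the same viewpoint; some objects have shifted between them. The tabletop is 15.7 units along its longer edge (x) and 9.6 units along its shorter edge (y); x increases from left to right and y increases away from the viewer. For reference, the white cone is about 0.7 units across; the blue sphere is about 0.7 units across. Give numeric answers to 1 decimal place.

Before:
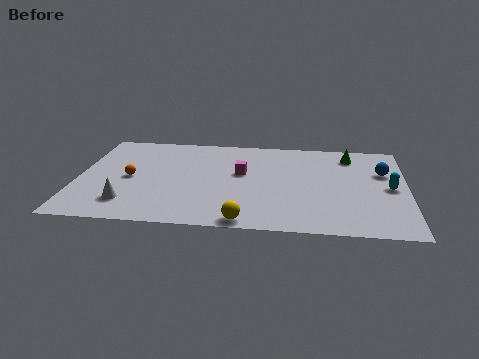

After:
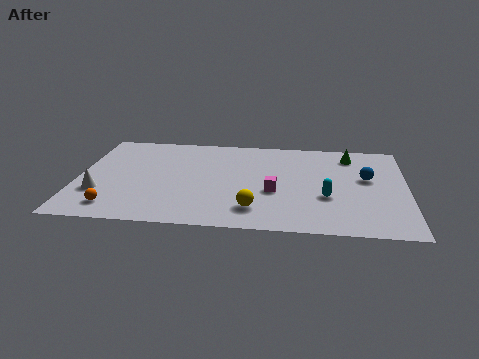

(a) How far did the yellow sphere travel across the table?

1.3

The yellow sphere was near (8.1, 0.8) before and (8.5, 2.0) after, so it travelled √(0.4² + 1.2²) ≈ 1.3 units.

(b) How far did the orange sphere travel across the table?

3.1

The orange sphere moved from about (2.5, 4.6) to (1.9, 1.6), a distance of √(0.6² + 3.0²) ≈ 3.1.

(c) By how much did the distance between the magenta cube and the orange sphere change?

+2.4

The distance was about 5.4 in the first image and 7.8 in the second, so they moved 2.4 units further apart.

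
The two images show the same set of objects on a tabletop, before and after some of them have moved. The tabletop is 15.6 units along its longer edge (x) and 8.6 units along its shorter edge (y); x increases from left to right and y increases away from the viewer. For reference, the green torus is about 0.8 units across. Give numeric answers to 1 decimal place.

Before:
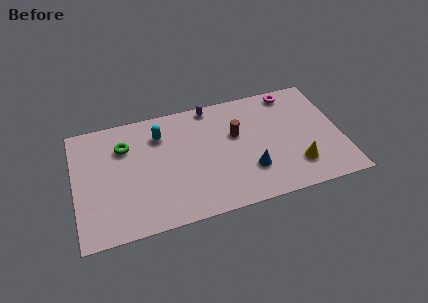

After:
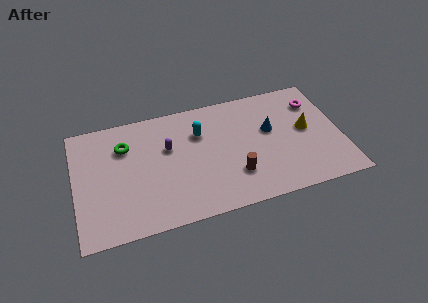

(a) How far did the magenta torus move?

1.7

The magenta torus moved from about (13.0, 7.6) to (14.3, 6.5), a distance of √(1.3² + 1.1²) ≈ 1.7.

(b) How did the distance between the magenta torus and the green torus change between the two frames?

+1.2

The distance was about 10.1 in the first image and 11.3 in the second, so they moved 1.2 units further apart.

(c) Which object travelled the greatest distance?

the purple capsule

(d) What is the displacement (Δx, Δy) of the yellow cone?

(0.8, 2.5)

From the two frames, the yellow cone sits at roughly (12.8, 2.1) before and (13.6, 4.6) after.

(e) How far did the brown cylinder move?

2.9

The brown cylinder was near (9.5, 5.3) before and (9.2, 2.4) after, so it travelled √(0.3² + 2.9²) ≈ 2.9 units.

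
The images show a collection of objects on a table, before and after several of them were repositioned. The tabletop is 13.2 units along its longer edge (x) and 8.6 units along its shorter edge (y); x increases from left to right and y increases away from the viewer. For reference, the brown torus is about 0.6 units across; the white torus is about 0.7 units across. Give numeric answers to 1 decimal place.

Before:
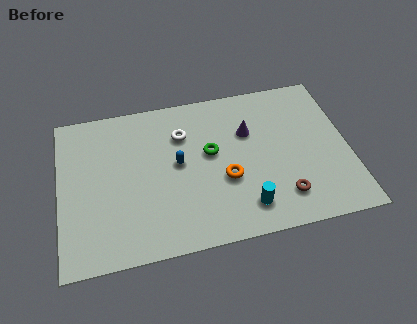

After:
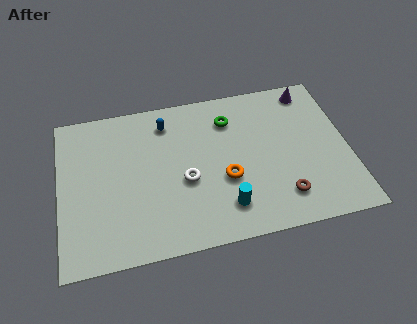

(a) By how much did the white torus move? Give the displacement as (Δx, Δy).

(0.0, -2.6)

The white torus was at about (5.7, 6.2) and moved to about (5.7, 3.6).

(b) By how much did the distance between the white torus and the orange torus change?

-1.6

Before: roughly 3.4 units apart; after: 1.8. That's 1.6 units closer together.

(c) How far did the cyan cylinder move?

0.9

The cyan cylinder moved from about (8.3, 1.6) to (7.4, 1.8), a distance of √(0.9² + 0.2²) ≈ 0.9.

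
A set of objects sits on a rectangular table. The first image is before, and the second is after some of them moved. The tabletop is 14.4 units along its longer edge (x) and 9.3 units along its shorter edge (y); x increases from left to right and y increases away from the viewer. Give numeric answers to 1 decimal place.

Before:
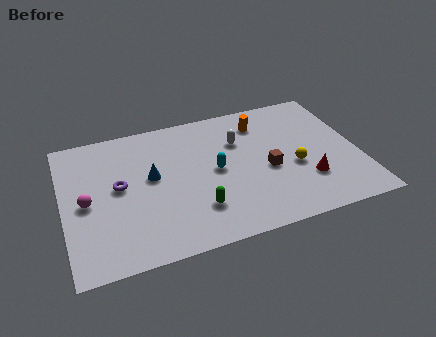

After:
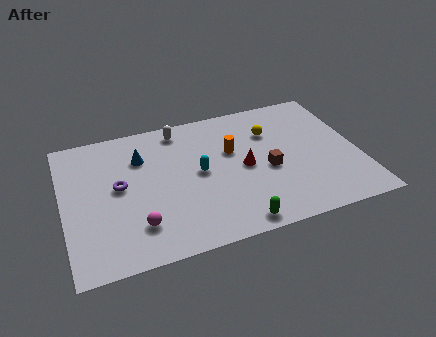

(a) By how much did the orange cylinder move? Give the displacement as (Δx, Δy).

(-1.6, -1.6)

From the two frames, the orange cylinder sits at roughly (9.9, 7.4) before and (8.3, 5.8) after.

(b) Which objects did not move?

the brown cube and the purple torus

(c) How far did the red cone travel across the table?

3.4

The red cone moved from about (11.7, 2.7) to (8.8, 4.5), a distance of √(2.9² + 1.8²) ≈ 3.4.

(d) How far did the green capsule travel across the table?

2.3

From (6.3, 2.4) to (8.0, 0.9), the green capsule covered √(1.7² + 1.5²) ≈ 2.3 units.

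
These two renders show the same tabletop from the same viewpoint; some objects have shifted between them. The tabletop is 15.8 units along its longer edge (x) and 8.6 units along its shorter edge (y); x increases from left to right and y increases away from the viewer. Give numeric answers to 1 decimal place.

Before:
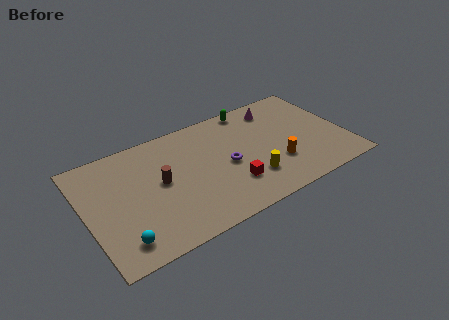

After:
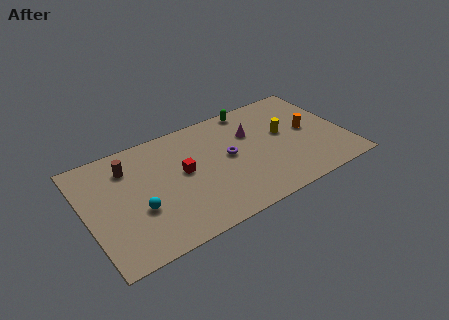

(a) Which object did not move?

the green capsule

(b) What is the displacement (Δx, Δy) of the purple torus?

(0.2, 0.6)

The purple torus was at about (8.5, 4.0) and moved to about (8.7, 4.6).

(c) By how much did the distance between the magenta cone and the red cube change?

-1.4

The distance was about 5.9 in the first image and 4.5 in the second, so they moved 1.4 units closer together.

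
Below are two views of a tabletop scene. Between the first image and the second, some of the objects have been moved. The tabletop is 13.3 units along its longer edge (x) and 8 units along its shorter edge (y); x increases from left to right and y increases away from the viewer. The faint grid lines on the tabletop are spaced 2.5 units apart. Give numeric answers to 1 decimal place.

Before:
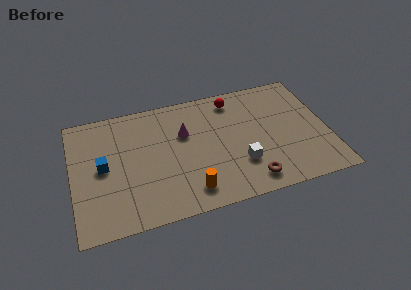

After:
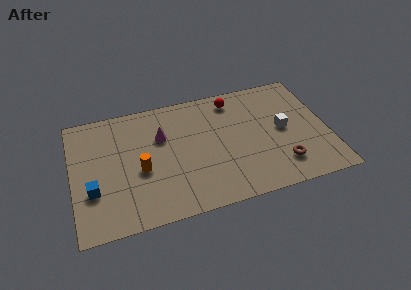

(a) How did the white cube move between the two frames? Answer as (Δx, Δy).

(2.4, 1.7)

The white cube was at about (8.6, 2.4) and moved to about (11.0, 4.1).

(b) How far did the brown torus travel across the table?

1.8

The brown torus moved from about (9.0, 1.2) to (10.7, 1.8), a distance of √(1.7² + 0.6²) ≈ 1.8.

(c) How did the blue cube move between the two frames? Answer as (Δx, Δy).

(-0.6, -1.4)

The blue cube started near (1.6, 4.1) and ended near (1.0, 2.7).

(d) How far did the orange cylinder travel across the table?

3.1

The orange cylinder moved from about (5.9, 1.4) to (3.5, 3.4), a distance of √(2.4² + 2.0²) ≈ 3.1.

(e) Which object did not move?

the red sphere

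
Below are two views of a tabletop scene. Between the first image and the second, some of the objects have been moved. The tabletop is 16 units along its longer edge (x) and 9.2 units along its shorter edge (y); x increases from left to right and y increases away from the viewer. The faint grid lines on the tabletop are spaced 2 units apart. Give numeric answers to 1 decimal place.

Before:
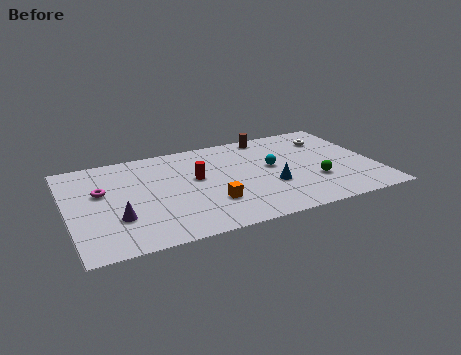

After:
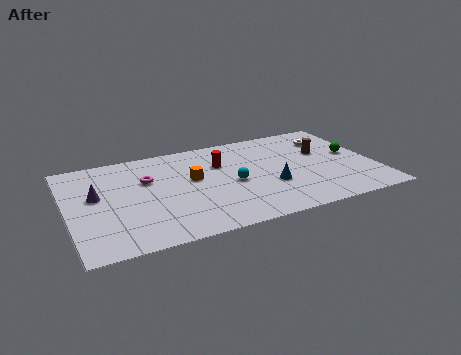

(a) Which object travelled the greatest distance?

the brown cylinder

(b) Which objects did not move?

the blue cone and the white torus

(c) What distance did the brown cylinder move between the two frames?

3.7

The brown cylinder moved from about (10.9, 8.3) to (13.5, 5.7), a distance of √(2.6² + 2.6²) ≈ 3.7.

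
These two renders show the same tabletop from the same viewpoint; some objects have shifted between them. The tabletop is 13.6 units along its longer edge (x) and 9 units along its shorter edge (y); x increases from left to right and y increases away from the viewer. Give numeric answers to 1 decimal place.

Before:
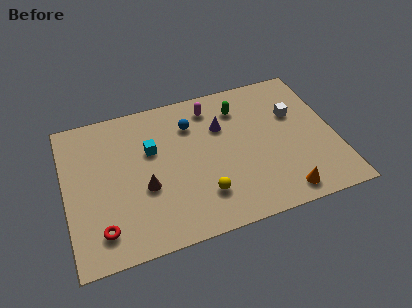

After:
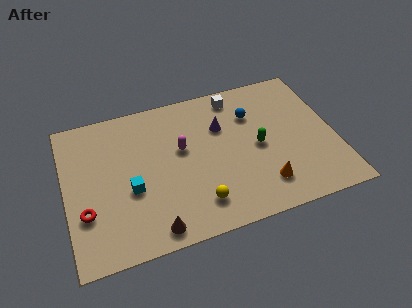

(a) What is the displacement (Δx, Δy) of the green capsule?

(0.7, -2.7)

The green capsule started near (9.0, 7.0) and ended near (9.7, 4.3).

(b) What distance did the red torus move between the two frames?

1.4

The red torus was near (1.6, 1.7) before and (0.9, 2.9) after, so it travelled √(0.7² + 1.2²) ≈ 1.4 units.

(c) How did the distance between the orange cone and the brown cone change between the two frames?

-1.4

Before: roughly 7.1 units apart; after: 5.7. That's 1.4 units closer together.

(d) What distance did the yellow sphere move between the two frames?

0.5

The yellow sphere was near (6.7, 2.2) before and (6.4, 1.8) after, so it travelled √(0.3² + 0.4²) ≈ 0.5 units.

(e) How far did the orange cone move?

1.2

From (10.6, 1.1) to (9.7, 1.9), the orange cone covered √(0.9² + 0.8²) ≈ 1.2 units.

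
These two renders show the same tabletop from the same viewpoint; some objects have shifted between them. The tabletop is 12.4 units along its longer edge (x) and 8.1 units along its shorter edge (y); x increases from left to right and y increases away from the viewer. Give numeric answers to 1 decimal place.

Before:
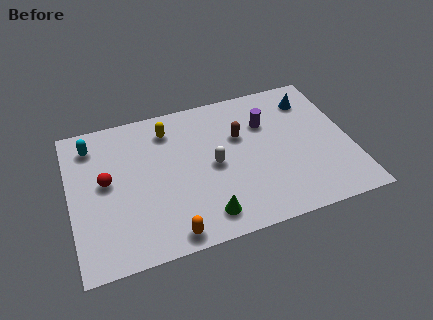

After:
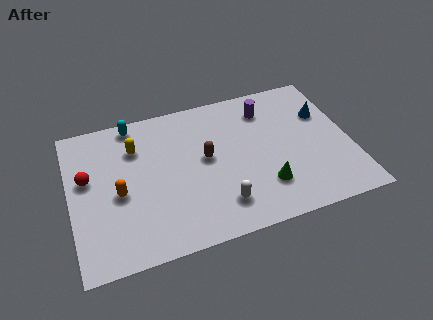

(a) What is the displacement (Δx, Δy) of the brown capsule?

(-1.6, -0.8)

The brown capsule started near (7.6, 5.2) and ended near (6.0, 4.4).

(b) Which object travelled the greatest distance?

the orange capsule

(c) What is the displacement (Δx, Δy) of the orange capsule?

(-2.0, 2.8)

The orange capsule started near (4.1, 0.8) and ended near (2.1, 3.6).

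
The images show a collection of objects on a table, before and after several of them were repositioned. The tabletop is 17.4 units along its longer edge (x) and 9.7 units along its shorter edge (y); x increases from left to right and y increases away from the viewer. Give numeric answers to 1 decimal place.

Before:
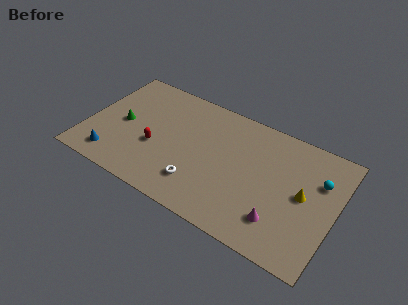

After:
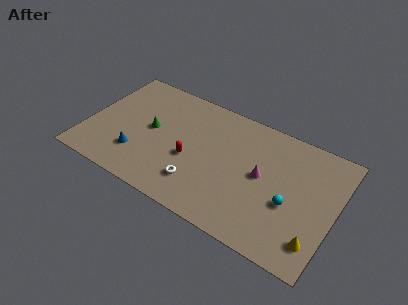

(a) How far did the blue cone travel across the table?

1.9

The blue cone moved from about (2.2, 1.6) to (3.8, 2.6), a distance of √(1.6² + 1.0²) ≈ 1.9.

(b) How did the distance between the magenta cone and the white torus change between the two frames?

-0.7

Before: roughly 5.7 units apart; after: 5.0. That's 0.7 units closer together.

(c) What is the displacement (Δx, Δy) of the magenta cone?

(-1.6, 2.8)

From the two frames, the magenta cone sits at roughly (13.9, 2.3) before and (12.3, 5.1) after.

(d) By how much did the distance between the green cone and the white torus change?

-1.6

The distance was about 6.3 in the first image and 4.7 in the second, so they moved 1.6 units closer together.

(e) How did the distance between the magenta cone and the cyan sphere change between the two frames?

-2.4

Before: roughly 4.8 units apart; after: 2.4. That's 2.4 units closer together.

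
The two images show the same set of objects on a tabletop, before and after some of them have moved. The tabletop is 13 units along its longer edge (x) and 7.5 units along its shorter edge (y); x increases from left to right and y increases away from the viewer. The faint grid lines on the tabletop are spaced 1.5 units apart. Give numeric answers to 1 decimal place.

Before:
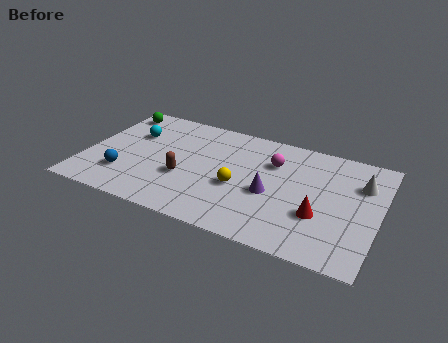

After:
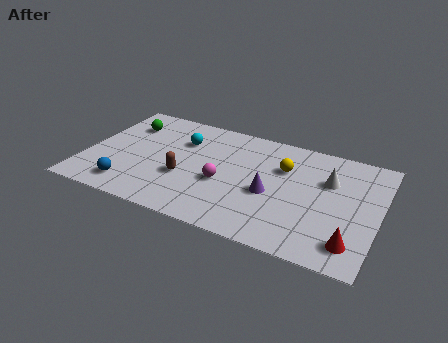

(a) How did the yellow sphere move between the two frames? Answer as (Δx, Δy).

(1.8, 2.0)

The yellow sphere was at about (6.9, 3.1) and moved to about (8.7, 5.1).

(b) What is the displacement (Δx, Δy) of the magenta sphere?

(-2.0, -2.2)

The magenta sphere was at about (8.2, 5.3) and moved to about (6.2, 3.1).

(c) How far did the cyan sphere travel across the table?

2.2

From (1.9, 5.0) to (4.1, 5.3), the cyan sphere covered √(2.2² + 0.3²) ≈ 2.2 units.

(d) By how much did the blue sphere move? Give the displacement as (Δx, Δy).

(0.3, -0.7)

The blue sphere was at about (1.9, 2.0) and moved to about (2.2, 1.3).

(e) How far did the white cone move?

1.4

From (12.1, 5.3) to (10.7, 5.0), the white cone covered √(1.4² + 0.3²) ≈ 1.4 units.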